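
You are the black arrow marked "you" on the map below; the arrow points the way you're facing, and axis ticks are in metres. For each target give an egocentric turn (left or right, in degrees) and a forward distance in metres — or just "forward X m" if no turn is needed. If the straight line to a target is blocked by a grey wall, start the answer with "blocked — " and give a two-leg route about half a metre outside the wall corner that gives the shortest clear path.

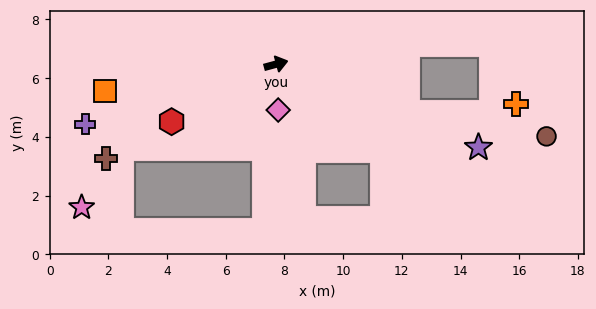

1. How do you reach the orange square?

turn left 174°, forward 5.9 m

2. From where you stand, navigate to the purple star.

turn right 37°, forward 7.5 m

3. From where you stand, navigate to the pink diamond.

turn right 102°, forward 1.6 m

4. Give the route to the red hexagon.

turn right 166°, forward 4.1 m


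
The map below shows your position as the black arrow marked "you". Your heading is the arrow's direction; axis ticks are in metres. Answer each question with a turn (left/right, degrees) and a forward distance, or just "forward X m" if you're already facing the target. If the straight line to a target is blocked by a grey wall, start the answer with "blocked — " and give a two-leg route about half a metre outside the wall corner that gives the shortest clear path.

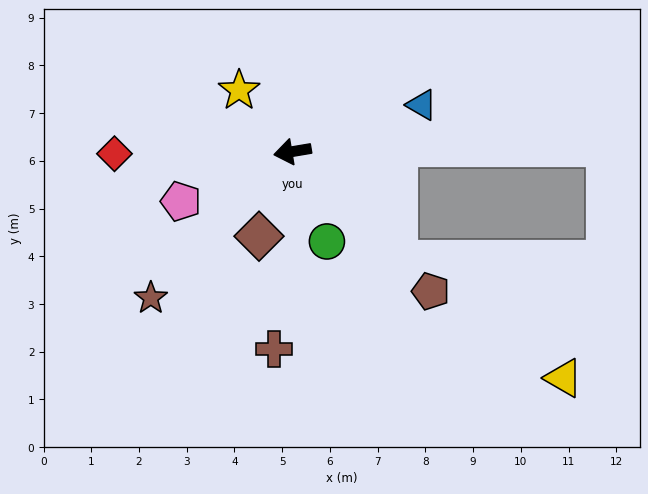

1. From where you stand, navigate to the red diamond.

turn right 9°, forward 3.7 m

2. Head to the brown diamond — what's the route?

turn left 59°, forward 1.9 m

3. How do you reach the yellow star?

turn right 58°, forward 1.7 m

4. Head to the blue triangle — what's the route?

turn right 170°, forward 2.9 m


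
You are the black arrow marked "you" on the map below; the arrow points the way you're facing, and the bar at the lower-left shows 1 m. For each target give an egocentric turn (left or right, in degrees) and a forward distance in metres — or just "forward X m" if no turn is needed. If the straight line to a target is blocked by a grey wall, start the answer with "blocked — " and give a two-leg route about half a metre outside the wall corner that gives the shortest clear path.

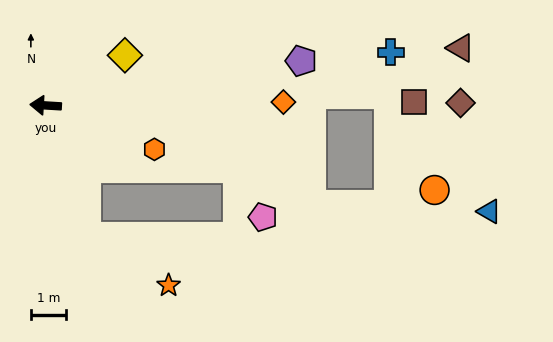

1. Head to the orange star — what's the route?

blocked — turn left 111°, forward 3.9 m, then turn left 42°, forward 2.7 m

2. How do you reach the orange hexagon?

turn left 162°, forward 3.3 m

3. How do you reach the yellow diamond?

turn right 144°, forward 2.7 m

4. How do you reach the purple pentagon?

turn right 167°, forward 7.4 m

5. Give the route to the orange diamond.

turn right 176°, forward 6.7 m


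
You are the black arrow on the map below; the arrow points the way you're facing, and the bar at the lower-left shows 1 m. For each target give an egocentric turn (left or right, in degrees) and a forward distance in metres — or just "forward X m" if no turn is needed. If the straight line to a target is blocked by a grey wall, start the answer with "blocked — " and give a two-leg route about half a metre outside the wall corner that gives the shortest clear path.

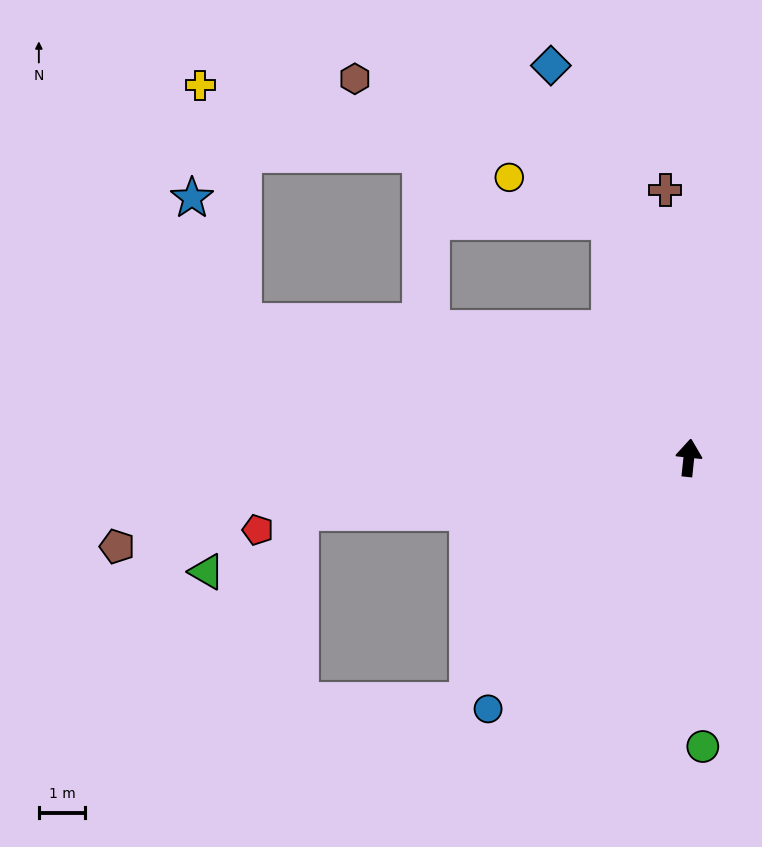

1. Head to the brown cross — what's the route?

turn left 11°, forward 5.8 m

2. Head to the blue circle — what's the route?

turn left 147°, forward 7.0 m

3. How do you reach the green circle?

turn right 171°, forward 6.3 m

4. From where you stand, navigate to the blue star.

blocked — turn left 79°, forward 10.1 m, then turn right 51°, forward 2.9 m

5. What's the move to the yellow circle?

blocked — turn left 24°, forward 5.4 m, then turn left 49°, forward 2.4 m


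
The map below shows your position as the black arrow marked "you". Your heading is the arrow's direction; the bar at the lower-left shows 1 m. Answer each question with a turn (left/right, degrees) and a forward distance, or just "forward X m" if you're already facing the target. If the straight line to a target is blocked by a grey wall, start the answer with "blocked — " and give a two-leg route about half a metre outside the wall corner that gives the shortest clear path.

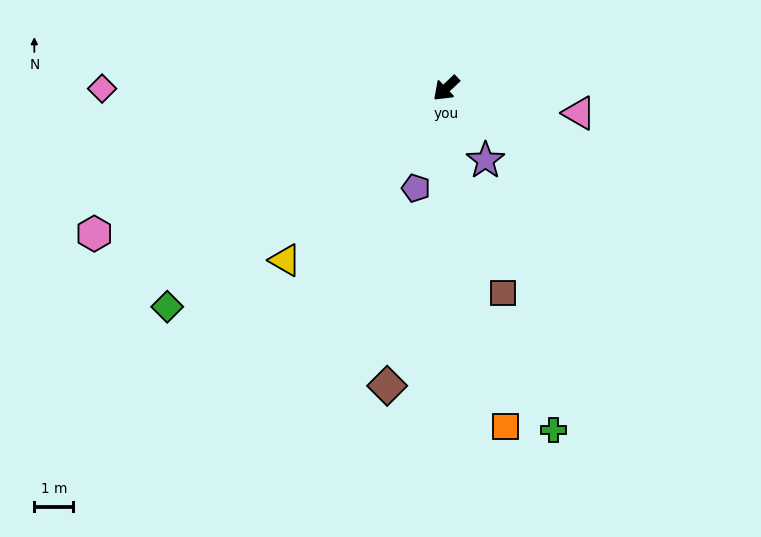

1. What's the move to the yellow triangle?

turn left 4°, forward 6.0 m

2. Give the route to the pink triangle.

turn left 126°, forward 3.5 m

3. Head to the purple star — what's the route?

turn left 75°, forward 2.1 m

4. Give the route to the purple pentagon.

turn left 30°, forward 2.7 m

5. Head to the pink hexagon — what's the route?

turn right 21°, forward 9.7 m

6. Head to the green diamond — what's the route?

turn right 5°, forward 9.1 m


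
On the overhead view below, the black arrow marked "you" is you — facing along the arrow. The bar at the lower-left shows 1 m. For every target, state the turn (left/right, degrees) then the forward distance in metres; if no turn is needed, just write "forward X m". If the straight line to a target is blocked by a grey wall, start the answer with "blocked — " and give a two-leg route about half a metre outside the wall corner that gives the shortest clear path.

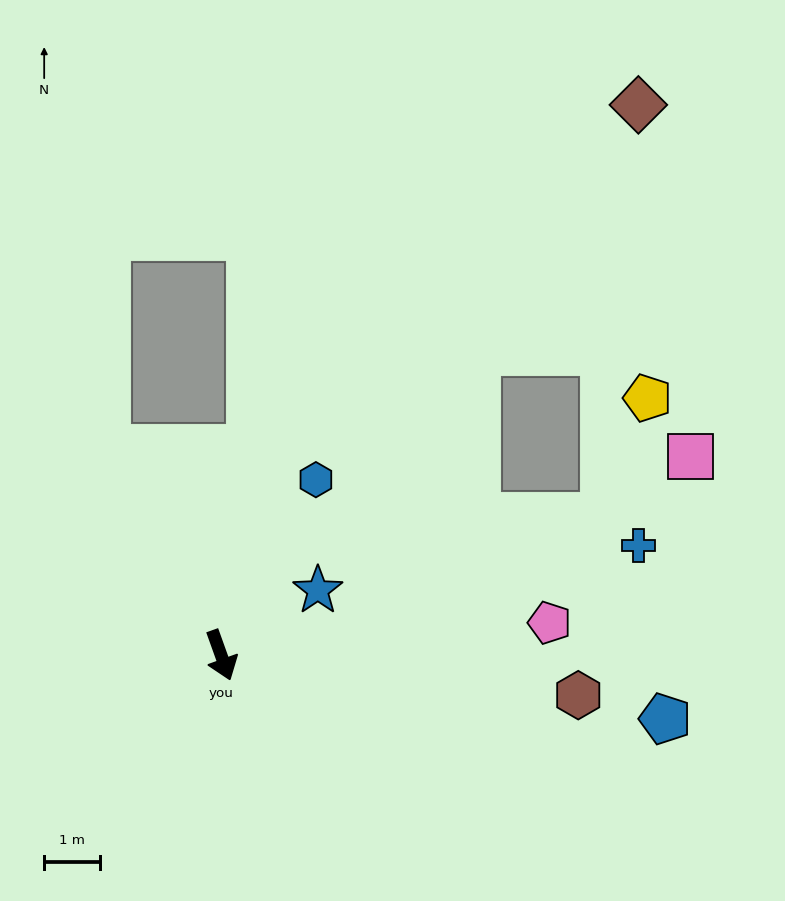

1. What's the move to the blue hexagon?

turn left 132°, forward 3.6 m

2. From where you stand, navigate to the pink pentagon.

turn left 76°, forward 5.9 m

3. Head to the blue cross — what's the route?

turn left 85°, forward 7.7 m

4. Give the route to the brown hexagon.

turn left 64°, forward 6.4 m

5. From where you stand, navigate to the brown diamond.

turn left 123°, forward 12.4 m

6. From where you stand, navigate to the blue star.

turn left 104°, forward 2.1 m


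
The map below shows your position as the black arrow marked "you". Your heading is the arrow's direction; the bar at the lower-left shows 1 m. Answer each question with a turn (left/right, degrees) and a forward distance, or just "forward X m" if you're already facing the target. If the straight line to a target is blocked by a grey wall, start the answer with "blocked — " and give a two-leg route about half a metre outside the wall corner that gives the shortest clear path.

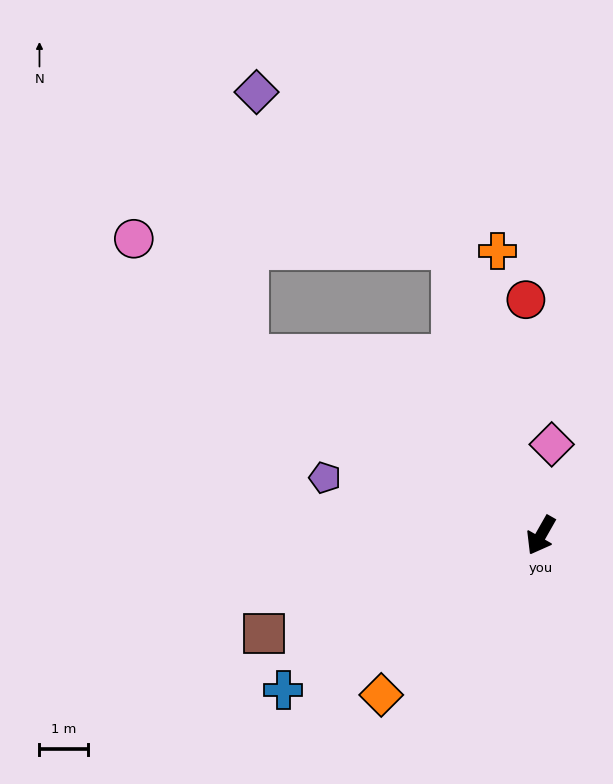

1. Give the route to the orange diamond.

turn right 15°, forward 4.7 m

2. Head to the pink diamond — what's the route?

turn right 157°, forward 1.9 m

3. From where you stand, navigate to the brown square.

turn right 41°, forward 6.1 m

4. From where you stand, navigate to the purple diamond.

blocked — turn right 133°, forward 6.2 m, then turn left 34°, forward 5.2 m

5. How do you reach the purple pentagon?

turn right 75°, forward 4.6 m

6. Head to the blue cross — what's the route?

turn right 29°, forward 6.2 m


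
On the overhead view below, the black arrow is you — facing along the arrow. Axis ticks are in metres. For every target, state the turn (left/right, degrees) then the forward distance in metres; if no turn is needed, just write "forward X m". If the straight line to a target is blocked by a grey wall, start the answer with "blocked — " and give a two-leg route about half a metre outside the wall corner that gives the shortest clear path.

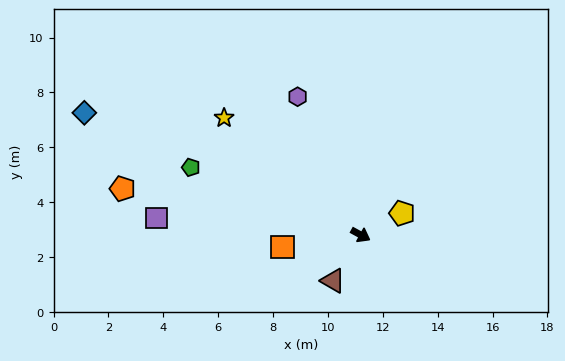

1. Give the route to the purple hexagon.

turn left 143°, forward 5.5 m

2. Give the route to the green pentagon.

turn right 173°, forward 6.7 m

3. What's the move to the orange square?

turn right 143°, forward 2.9 m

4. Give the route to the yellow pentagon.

turn left 56°, forward 1.7 m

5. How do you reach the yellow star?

turn left 168°, forward 6.6 m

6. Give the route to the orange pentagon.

turn right 162°, forward 8.8 m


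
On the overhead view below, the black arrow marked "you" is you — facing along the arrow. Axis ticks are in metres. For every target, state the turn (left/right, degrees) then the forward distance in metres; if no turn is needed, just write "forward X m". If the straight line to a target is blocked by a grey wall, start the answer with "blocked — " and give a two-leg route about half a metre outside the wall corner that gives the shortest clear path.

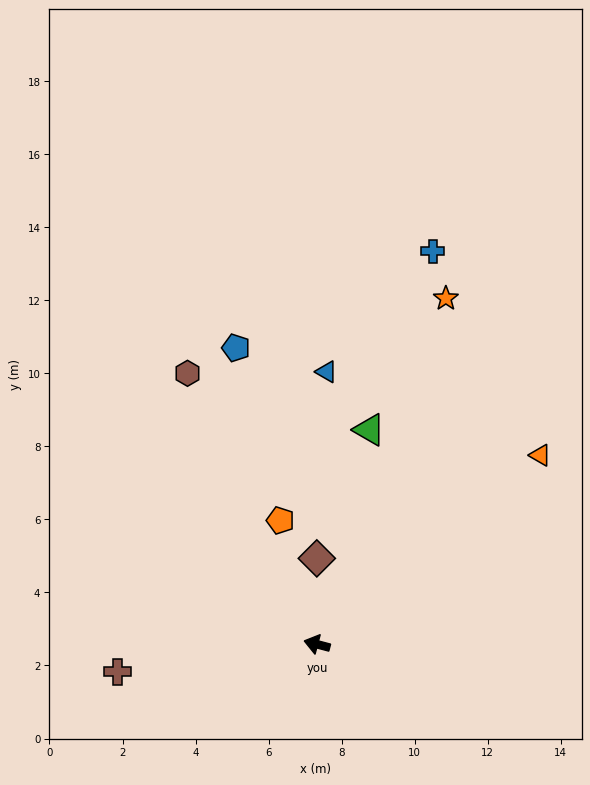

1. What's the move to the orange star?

turn right 96°, forward 10.1 m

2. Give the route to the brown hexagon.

turn right 50°, forward 8.2 m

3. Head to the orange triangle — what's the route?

turn right 125°, forward 8.0 m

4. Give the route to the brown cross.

turn left 23°, forward 5.5 m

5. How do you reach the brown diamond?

turn right 75°, forward 2.4 m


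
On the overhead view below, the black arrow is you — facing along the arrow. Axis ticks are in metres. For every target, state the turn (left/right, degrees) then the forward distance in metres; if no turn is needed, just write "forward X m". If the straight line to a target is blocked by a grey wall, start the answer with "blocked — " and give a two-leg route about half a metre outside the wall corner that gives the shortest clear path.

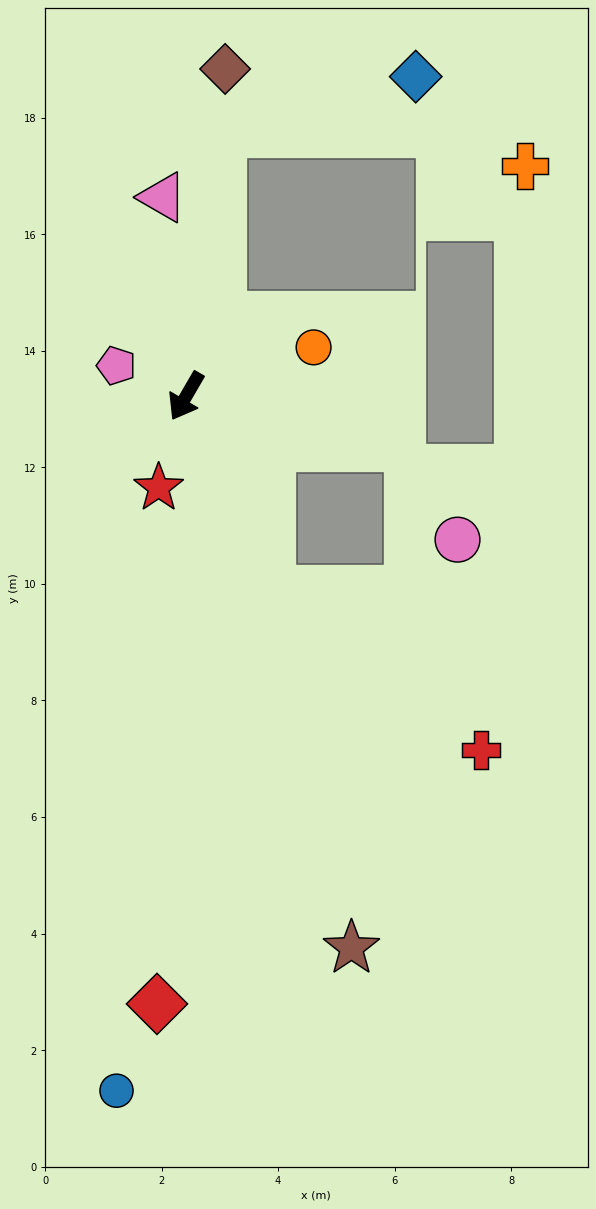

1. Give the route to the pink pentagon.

turn right 83°, forward 1.3 m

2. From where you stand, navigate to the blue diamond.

blocked — turn right 157°, forward 4.6 m, then turn right 67°, forward 3.5 m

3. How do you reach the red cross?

blocked — turn left 54°, forward 3.6 m, then turn left 29°, forward 4.5 m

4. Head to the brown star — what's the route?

turn left 47°, forward 9.9 m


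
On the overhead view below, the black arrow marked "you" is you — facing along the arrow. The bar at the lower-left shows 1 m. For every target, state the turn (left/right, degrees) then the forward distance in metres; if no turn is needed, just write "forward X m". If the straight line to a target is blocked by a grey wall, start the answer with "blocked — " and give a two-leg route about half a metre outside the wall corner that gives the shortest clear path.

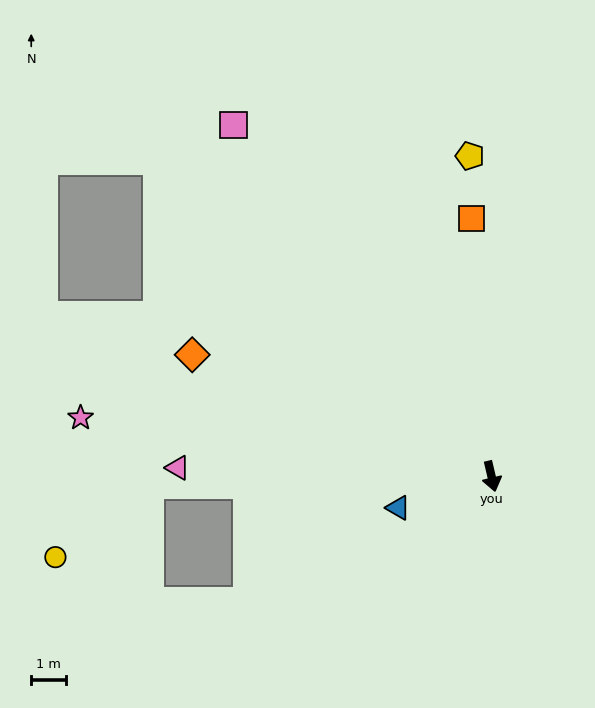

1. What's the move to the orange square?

turn left 171°, forward 7.4 m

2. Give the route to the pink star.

turn right 111°, forward 11.9 m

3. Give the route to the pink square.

turn right 157°, forward 12.5 m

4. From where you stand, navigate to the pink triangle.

turn right 105°, forward 9.0 m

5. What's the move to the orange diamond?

turn right 125°, forward 9.3 m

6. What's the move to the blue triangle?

turn right 85°, forward 2.8 m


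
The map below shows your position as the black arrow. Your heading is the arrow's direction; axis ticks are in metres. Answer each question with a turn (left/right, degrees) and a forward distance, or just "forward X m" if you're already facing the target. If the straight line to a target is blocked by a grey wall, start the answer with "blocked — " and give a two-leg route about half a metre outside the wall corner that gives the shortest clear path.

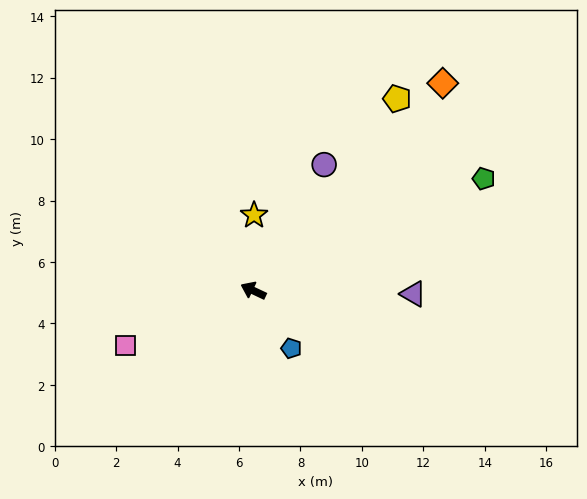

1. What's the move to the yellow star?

turn right 65°, forward 2.5 m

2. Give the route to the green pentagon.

turn right 129°, forward 8.3 m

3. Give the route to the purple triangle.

turn right 156°, forward 5.2 m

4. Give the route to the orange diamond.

turn right 107°, forward 9.1 m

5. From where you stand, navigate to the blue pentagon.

turn left 149°, forward 2.2 m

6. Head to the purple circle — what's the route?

turn right 94°, forward 4.7 m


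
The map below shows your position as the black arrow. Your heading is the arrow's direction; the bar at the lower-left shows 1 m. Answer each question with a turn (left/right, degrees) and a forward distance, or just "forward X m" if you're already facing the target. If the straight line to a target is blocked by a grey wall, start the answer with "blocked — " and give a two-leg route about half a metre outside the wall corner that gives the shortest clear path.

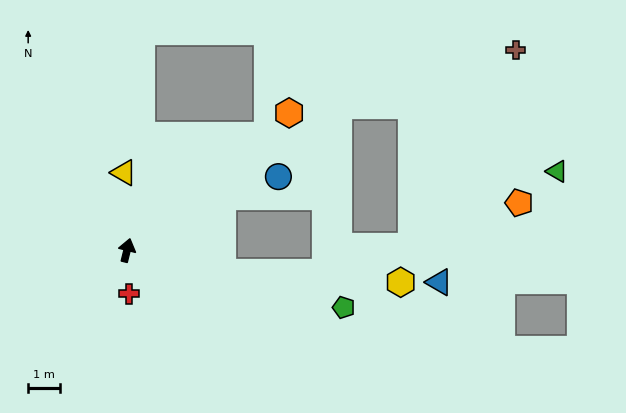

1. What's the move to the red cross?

turn right 164°, forward 1.4 m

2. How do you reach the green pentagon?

turn right 91°, forward 7.1 m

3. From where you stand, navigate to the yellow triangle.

turn left 16°, forward 2.4 m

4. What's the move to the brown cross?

blocked — turn right 42°, forward 8.1 m, then turn right 17°, forward 5.9 m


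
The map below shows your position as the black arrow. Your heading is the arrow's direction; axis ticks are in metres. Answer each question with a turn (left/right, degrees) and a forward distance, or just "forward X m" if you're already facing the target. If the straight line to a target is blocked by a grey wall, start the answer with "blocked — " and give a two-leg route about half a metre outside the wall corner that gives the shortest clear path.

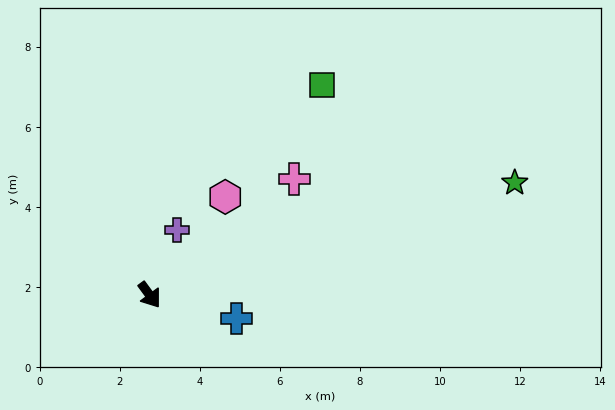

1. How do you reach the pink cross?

turn left 93°, forward 4.6 m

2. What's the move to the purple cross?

turn left 121°, forward 1.8 m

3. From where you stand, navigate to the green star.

turn left 71°, forward 9.5 m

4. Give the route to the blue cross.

turn left 38°, forward 2.2 m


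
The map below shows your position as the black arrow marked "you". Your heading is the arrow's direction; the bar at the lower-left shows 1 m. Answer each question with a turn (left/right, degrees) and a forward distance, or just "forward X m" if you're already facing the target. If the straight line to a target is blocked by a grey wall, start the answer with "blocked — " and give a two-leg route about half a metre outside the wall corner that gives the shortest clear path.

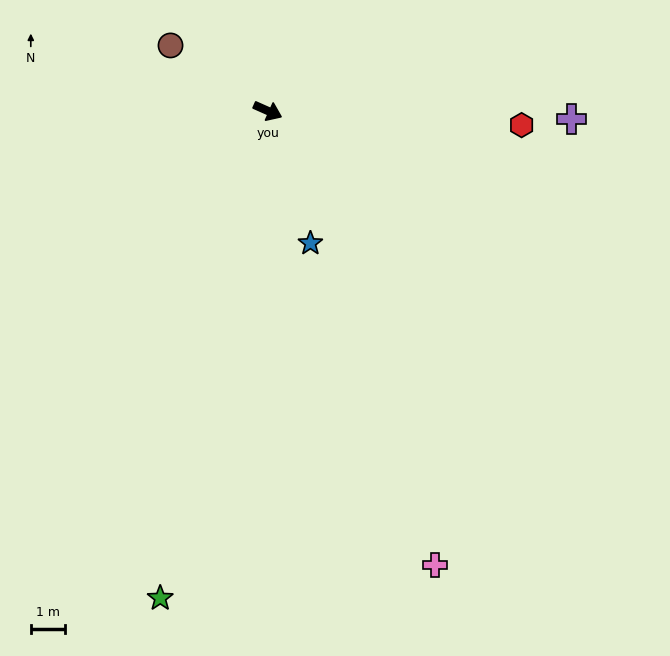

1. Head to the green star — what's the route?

turn right 78°, forward 14.4 m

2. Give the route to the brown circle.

turn left 170°, forward 3.4 m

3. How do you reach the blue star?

turn right 48°, forward 4.0 m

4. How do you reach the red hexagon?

turn left 21°, forward 7.3 m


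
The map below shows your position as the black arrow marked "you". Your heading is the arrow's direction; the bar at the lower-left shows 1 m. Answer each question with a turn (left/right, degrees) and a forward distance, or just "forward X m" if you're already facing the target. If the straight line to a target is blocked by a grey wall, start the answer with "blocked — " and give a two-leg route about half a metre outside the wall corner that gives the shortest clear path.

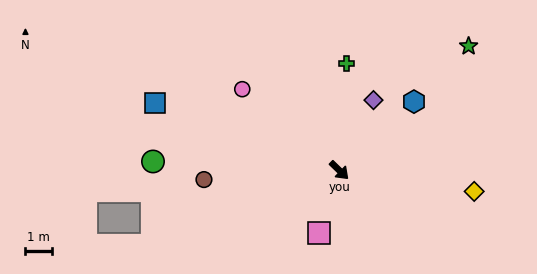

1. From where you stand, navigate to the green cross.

turn left 130°, forward 4.0 m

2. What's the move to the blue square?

turn right 156°, forward 7.4 m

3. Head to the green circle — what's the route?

turn right 139°, forward 7.0 m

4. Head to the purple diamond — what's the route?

turn left 108°, forward 2.9 m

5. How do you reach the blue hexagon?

turn left 87°, forward 3.8 m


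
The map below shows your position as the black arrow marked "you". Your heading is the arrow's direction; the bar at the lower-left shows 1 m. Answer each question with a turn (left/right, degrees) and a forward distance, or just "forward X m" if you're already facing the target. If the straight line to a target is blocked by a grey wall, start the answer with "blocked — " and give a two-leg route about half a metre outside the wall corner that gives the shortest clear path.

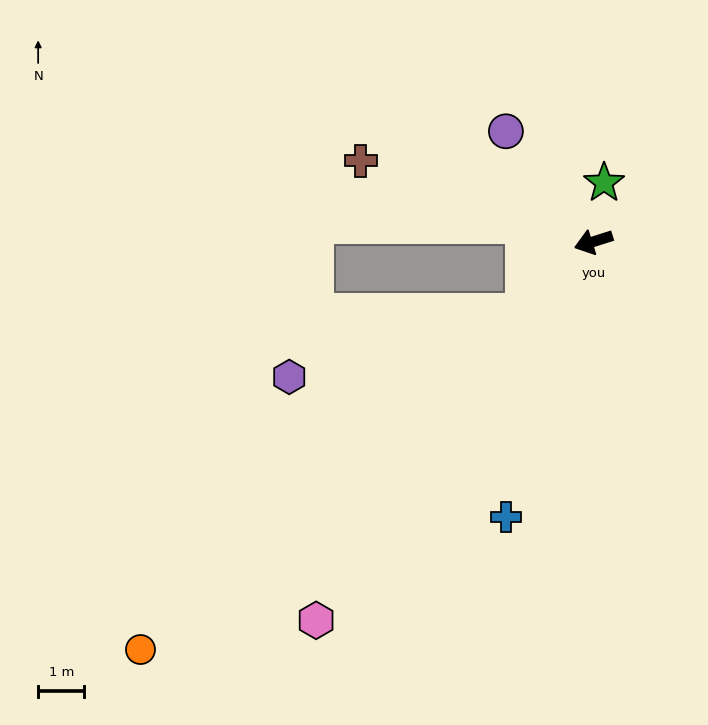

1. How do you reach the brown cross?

turn right 37°, forward 5.3 m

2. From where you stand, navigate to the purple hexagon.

blocked — turn left 29°, forward 2.2 m, then turn right 31°, forward 5.3 m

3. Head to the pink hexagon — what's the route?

turn left 36°, forward 10.2 m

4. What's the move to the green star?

turn right 118°, forward 1.3 m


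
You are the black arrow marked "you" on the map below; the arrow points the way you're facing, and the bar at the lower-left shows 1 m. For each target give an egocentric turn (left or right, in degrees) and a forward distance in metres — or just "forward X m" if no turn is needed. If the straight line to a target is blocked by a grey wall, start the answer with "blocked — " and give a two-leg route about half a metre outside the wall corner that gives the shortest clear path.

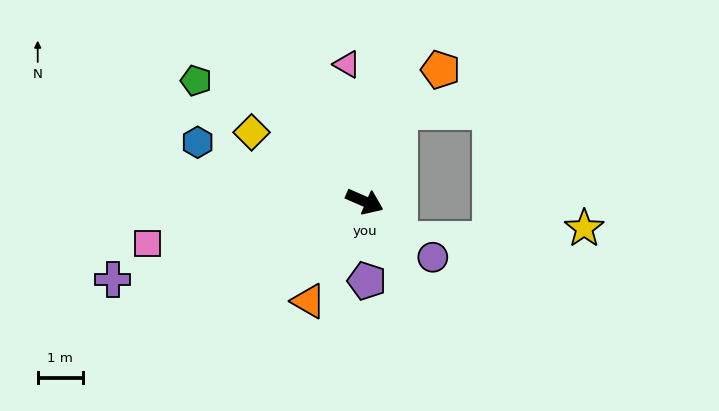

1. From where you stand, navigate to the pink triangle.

turn left 121°, forward 3.1 m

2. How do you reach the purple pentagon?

turn right 65°, forward 1.8 m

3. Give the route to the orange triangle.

turn right 96°, forward 2.5 m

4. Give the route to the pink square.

turn right 145°, forward 4.9 m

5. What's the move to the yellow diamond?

turn left 172°, forward 2.9 m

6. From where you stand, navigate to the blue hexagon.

turn right 176°, forward 3.9 m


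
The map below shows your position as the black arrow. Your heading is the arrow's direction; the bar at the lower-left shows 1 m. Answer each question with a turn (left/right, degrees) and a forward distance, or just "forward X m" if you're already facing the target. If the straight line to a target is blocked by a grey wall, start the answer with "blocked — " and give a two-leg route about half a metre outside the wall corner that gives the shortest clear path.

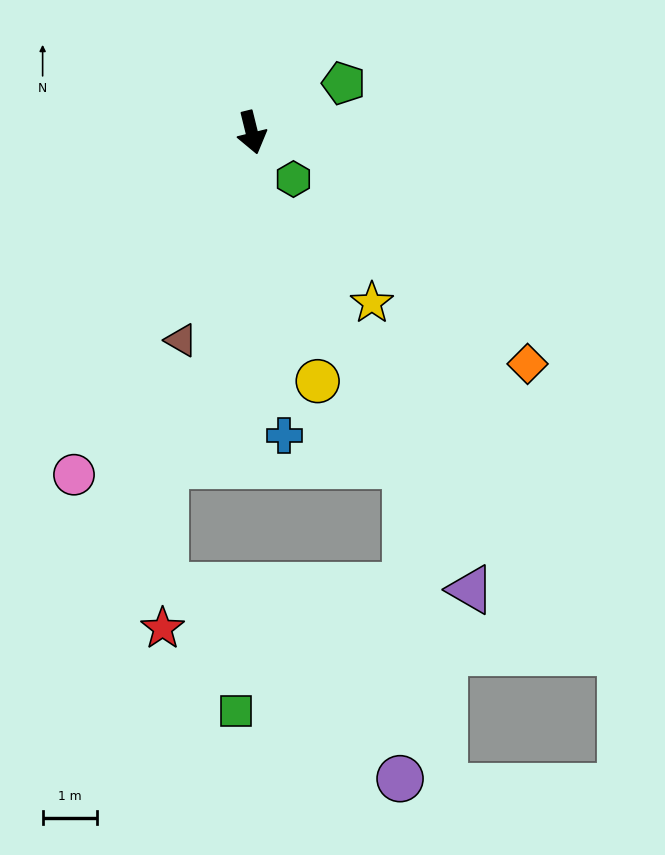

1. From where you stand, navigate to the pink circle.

turn right 41°, forward 7.0 m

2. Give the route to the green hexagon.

turn left 28°, forward 1.1 m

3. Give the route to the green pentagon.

turn left 104°, forward 1.9 m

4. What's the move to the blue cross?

turn right 8°, forward 5.6 m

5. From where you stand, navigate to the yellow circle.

forward 4.7 m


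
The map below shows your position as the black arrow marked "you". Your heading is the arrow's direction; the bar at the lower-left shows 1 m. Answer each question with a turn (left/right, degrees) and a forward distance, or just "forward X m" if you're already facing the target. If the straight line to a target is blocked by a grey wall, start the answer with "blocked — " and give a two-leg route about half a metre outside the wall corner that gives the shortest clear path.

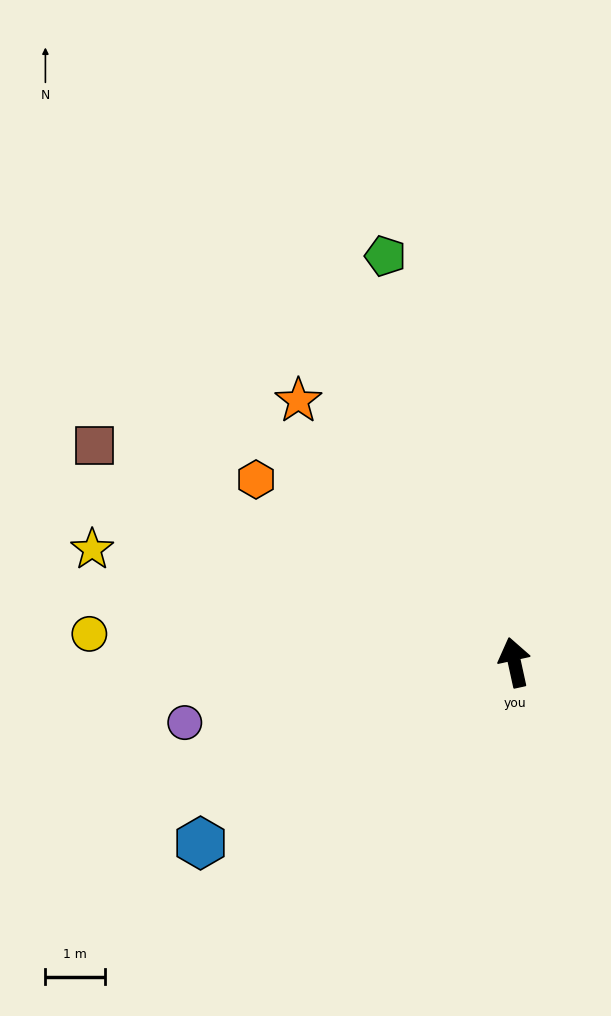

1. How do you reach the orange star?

turn left 27°, forward 5.7 m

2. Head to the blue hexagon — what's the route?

turn left 108°, forward 6.1 m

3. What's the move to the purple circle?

turn left 88°, forward 5.7 m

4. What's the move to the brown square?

turn left 50°, forward 8.0 m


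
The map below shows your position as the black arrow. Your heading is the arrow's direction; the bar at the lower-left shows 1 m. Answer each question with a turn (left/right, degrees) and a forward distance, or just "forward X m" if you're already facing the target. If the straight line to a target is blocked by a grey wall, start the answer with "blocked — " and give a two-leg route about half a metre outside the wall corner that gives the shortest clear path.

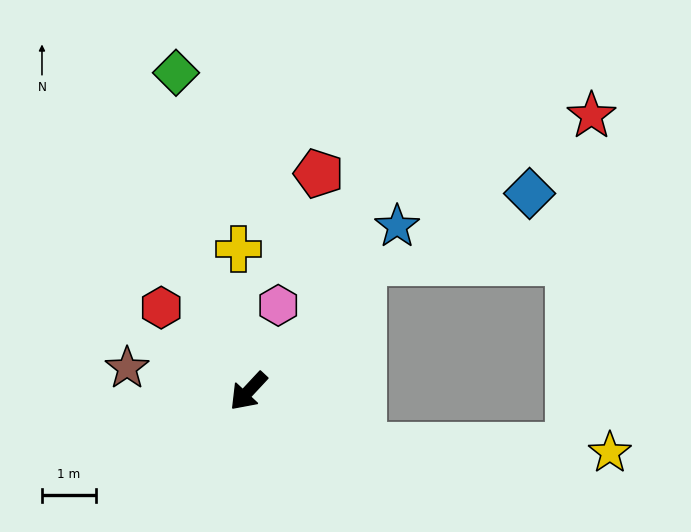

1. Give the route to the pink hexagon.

turn right 156°, forward 1.7 m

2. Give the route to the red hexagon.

turn right 91°, forward 2.2 m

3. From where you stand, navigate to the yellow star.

blocked — turn left 108°, forward 2.4 m, then turn left 23°, forward 4.6 m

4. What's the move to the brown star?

turn right 58°, forward 2.3 m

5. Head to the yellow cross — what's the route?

turn right 133°, forward 2.6 m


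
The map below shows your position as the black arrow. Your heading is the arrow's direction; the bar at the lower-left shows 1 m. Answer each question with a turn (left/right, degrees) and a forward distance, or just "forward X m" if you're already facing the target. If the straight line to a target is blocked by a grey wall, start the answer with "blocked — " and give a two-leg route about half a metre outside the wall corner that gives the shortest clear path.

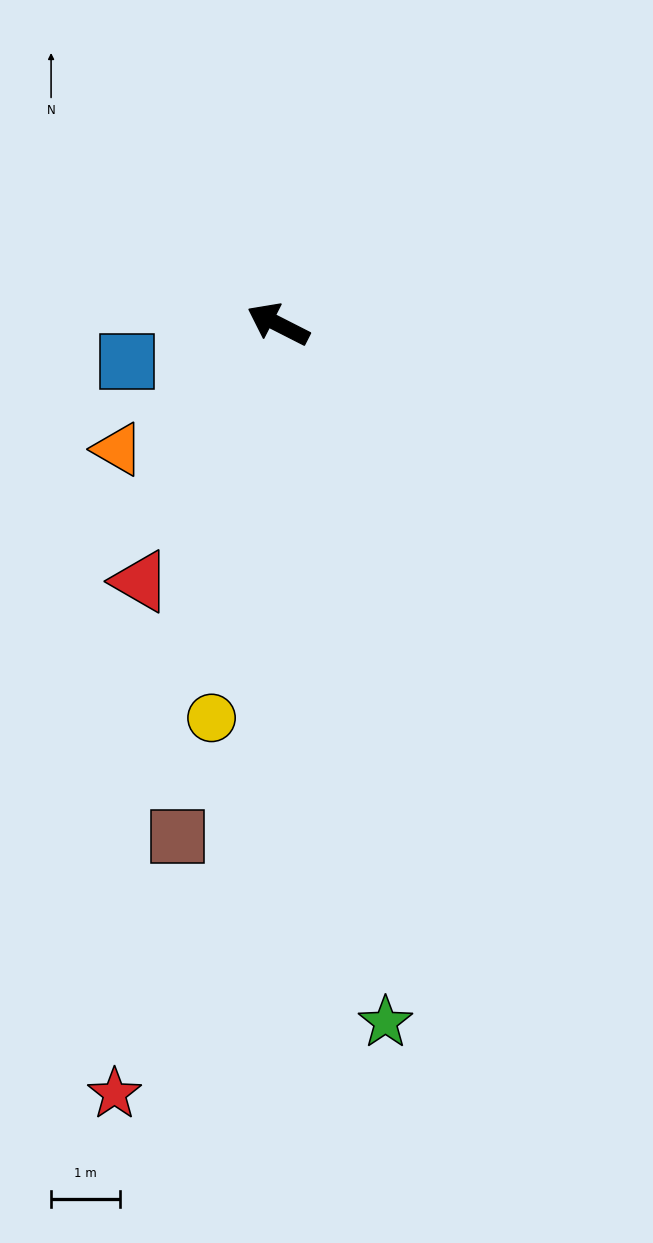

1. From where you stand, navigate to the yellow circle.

turn left 107°, forward 5.8 m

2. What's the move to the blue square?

turn left 41°, forward 2.2 m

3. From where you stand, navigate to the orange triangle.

turn left 65°, forward 2.9 m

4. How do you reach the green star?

turn left 126°, forward 10.2 m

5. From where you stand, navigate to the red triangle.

turn left 89°, forward 4.2 m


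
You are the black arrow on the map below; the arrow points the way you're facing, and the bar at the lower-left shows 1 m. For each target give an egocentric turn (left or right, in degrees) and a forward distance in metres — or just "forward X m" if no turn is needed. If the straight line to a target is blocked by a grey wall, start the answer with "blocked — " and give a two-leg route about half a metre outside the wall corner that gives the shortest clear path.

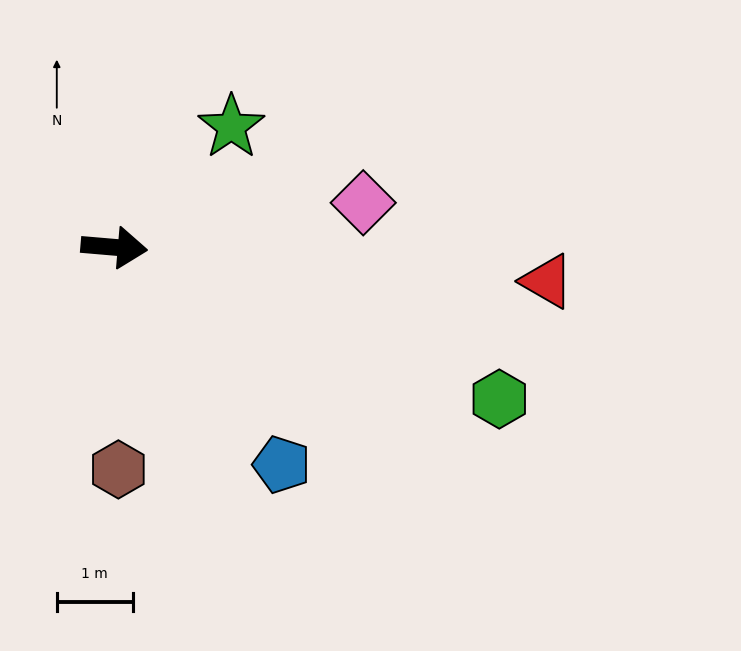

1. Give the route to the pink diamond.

turn left 15°, forward 3.3 m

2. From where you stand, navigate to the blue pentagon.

turn right 48°, forward 3.6 m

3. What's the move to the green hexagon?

turn right 17°, forward 5.4 m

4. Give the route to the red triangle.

forward 5.7 m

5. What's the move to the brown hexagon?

turn right 84°, forward 2.9 m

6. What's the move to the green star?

turn left 51°, forward 2.2 m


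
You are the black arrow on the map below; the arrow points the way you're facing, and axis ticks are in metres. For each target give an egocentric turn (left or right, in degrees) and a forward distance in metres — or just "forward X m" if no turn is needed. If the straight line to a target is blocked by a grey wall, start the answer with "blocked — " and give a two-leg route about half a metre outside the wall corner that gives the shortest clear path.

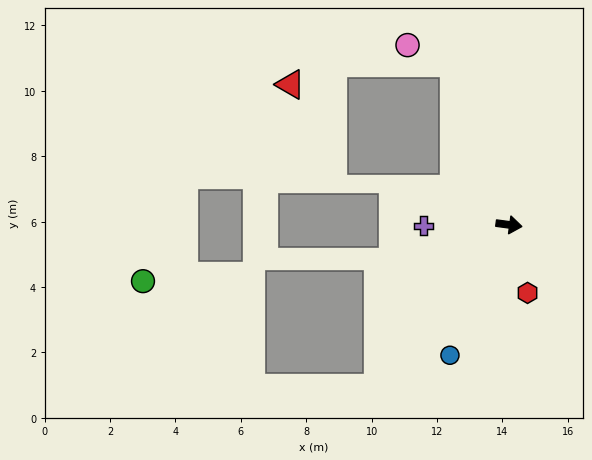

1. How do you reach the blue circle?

turn right 107°, forward 4.4 m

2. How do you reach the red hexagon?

turn right 67°, forward 2.2 m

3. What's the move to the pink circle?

blocked — turn left 116°, forward 5.2 m, then turn left 50°, forward 1.5 m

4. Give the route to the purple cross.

turn right 172°, forward 2.6 m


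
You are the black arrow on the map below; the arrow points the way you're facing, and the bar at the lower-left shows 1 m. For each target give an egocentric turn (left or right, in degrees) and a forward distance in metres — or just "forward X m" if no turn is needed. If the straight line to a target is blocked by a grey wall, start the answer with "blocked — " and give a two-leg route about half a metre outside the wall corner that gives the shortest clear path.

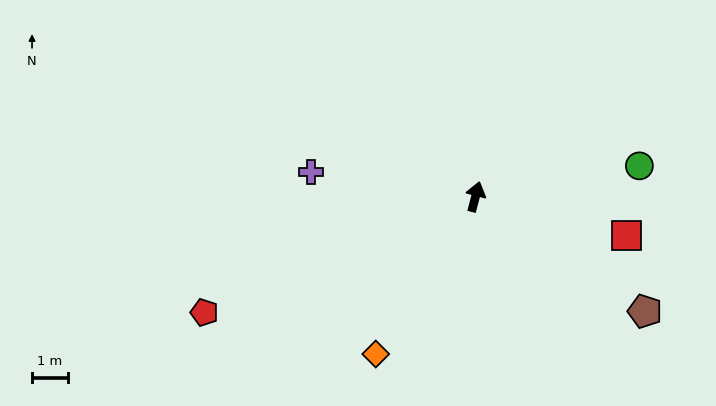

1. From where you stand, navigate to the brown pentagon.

turn right 109°, forward 5.7 m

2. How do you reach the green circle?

turn right 65°, forward 4.6 m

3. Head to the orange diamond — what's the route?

turn left 162°, forward 5.2 m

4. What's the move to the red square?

turn right 90°, forward 4.3 m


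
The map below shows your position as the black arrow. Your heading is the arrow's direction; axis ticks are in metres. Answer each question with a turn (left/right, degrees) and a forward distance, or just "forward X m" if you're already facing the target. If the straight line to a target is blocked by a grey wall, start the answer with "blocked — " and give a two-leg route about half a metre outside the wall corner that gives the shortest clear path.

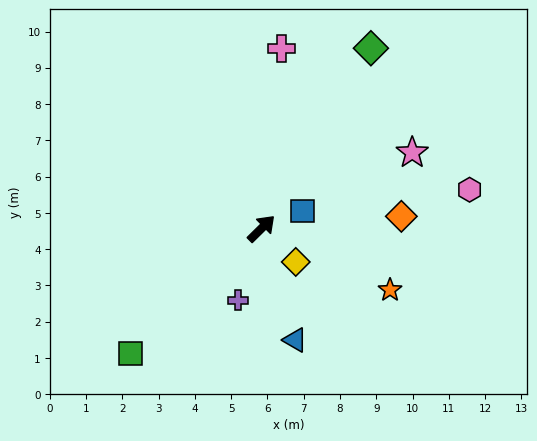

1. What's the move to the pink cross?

turn left 39°, forward 5.0 m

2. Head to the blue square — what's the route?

turn right 21°, forward 1.2 m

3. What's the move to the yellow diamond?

turn right 89°, forward 1.3 m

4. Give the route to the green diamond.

turn left 14°, forward 5.8 m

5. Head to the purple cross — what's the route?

turn right 153°, forward 2.1 m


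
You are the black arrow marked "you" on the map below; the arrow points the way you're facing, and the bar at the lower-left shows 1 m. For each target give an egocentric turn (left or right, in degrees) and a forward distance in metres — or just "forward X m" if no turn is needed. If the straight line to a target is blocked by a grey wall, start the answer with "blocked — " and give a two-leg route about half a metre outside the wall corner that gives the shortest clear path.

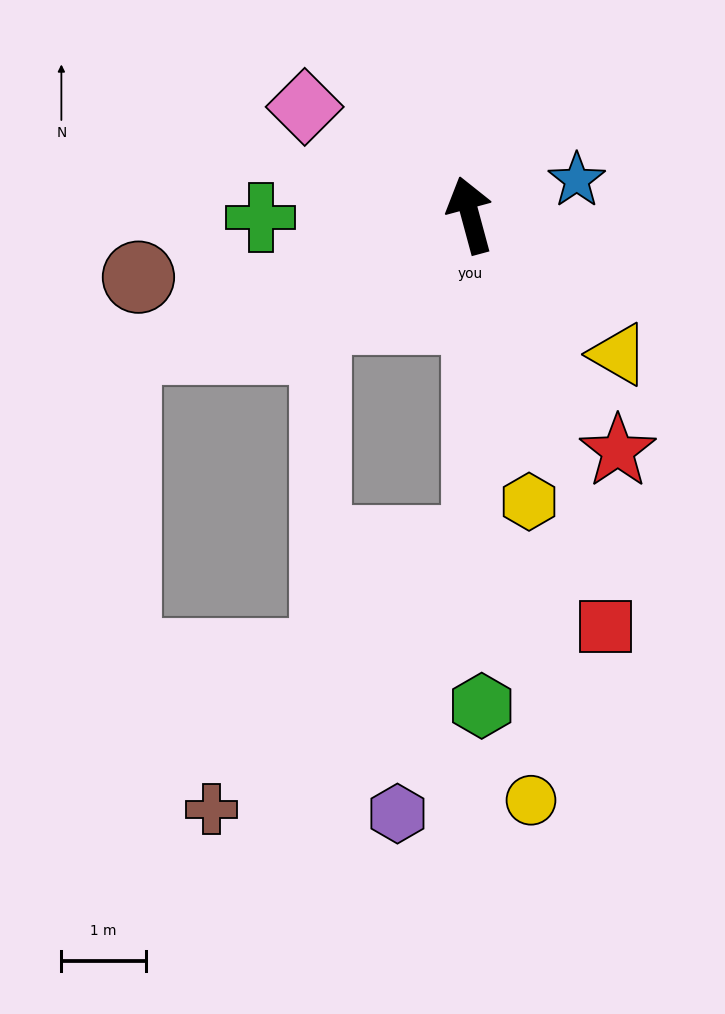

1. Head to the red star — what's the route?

turn right 163°, forward 3.3 m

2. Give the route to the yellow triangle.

turn right 148°, forward 2.4 m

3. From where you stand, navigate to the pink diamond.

turn left 42°, forward 2.3 m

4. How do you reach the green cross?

turn left 76°, forward 2.5 m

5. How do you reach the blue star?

turn right 87°, forward 1.3 m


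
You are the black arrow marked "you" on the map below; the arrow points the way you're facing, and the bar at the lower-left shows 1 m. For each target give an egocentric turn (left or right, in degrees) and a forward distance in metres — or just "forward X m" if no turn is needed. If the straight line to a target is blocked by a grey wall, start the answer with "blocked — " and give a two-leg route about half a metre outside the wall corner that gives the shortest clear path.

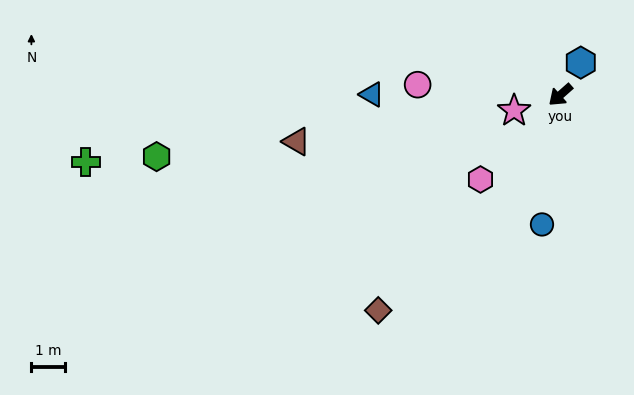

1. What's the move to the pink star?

turn right 23°, forward 1.4 m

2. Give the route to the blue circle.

turn left 40°, forward 3.9 m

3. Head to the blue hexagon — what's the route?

turn right 164°, forward 1.1 m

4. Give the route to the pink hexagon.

turn left 5°, forward 3.4 m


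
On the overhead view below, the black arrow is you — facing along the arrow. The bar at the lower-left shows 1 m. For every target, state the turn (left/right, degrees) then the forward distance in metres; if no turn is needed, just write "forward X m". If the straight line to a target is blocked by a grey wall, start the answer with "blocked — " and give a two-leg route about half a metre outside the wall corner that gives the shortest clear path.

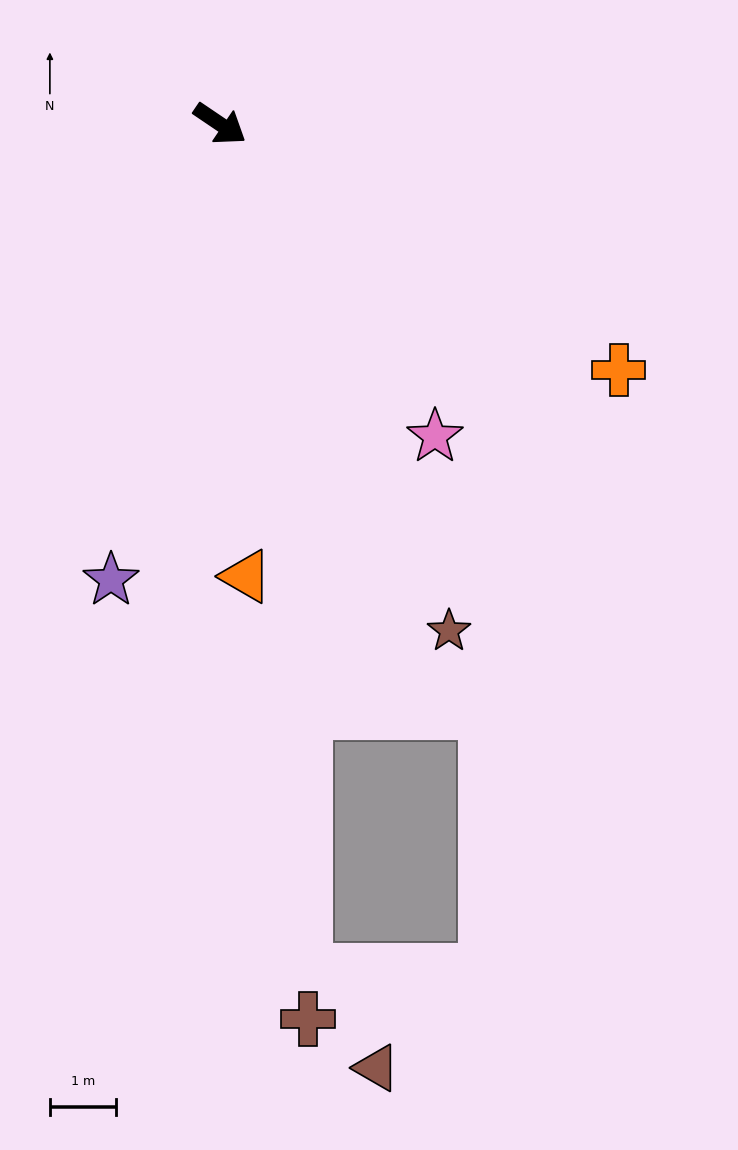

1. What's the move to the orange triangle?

turn right 53°, forward 6.8 m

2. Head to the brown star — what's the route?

turn right 32°, forward 8.4 m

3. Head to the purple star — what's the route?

turn right 69°, forward 7.1 m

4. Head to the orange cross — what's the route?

turn left 2°, forward 7.1 m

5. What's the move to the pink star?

turn right 21°, forward 5.7 m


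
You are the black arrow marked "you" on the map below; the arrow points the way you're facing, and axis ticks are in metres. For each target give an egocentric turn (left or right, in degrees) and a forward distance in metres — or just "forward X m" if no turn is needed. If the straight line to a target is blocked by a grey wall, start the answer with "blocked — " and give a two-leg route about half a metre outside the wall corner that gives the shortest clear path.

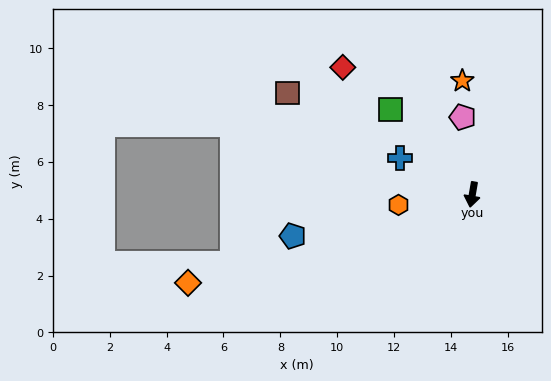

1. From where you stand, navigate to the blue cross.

turn right 107°, forward 2.8 m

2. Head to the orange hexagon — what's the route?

turn right 72°, forward 2.6 m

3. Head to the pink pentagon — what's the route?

turn right 163°, forward 2.7 m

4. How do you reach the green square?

turn right 126°, forward 4.1 m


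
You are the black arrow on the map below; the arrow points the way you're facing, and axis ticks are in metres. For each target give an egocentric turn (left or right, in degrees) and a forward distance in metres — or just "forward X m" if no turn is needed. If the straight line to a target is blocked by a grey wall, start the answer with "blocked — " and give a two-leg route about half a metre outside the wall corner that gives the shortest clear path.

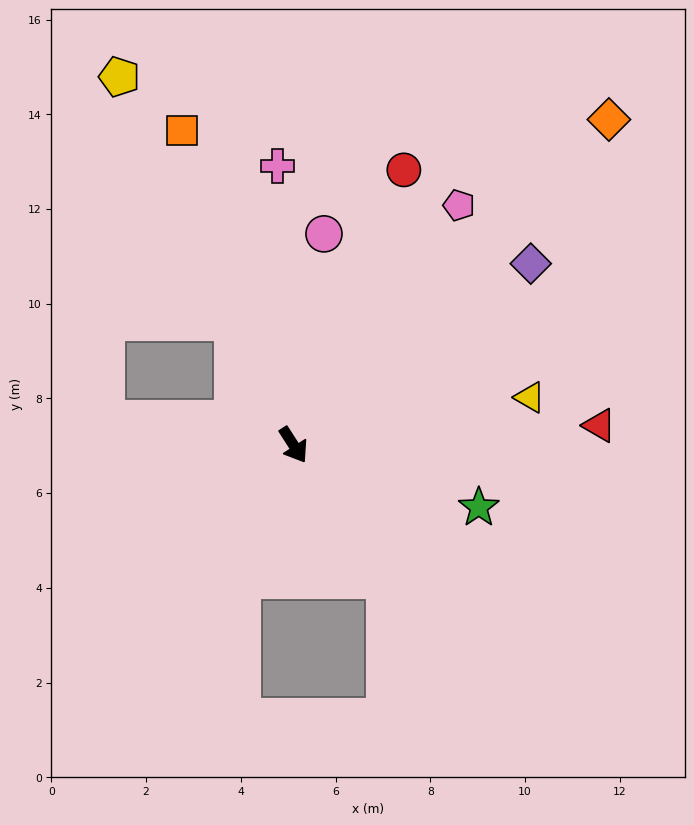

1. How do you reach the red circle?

turn left 125°, forward 6.3 m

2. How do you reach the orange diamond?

turn left 103°, forward 9.6 m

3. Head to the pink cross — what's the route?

turn left 151°, forward 5.9 m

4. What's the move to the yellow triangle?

turn left 69°, forward 5.1 m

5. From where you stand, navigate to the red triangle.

turn left 61°, forward 6.5 m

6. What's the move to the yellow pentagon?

turn left 173°, forward 8.6 m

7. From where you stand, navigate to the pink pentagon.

turn left 113°, forward 6.1 m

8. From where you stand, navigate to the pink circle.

turn left 139°, forward 4.5 m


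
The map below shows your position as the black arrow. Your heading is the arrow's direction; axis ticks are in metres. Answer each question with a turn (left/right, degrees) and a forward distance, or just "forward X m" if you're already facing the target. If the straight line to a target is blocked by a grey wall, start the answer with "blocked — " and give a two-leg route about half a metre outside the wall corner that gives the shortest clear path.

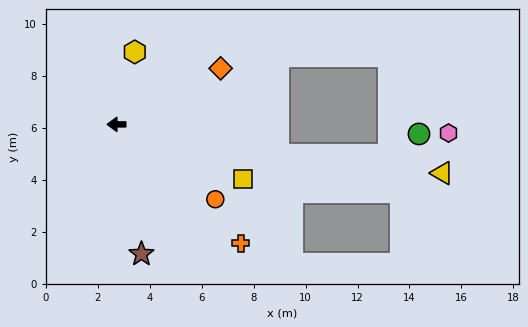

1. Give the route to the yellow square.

turn left 157°, forward 5.3 m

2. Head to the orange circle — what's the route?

turn left 143°, forward 4.8 m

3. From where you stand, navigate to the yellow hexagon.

turn right 104°, forward 2.9 m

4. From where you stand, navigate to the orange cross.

turn left 136°, forward 6.6 m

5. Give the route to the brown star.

turn left 101°, forward 5.1 m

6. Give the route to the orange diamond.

turn right 152°, forward 4.6 m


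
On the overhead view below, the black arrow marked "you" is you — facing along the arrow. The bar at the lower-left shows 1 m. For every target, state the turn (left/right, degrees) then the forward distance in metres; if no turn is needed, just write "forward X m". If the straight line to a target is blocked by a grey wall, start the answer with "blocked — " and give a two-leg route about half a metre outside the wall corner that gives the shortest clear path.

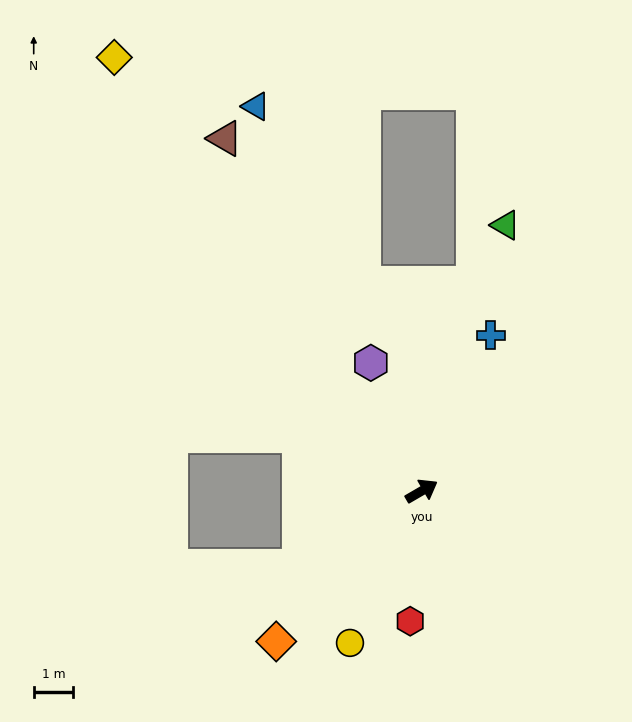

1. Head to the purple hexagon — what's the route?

turn left 81°, forward 3.5 m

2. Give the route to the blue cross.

turn left 36°, forward 4.3 m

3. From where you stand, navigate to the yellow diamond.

turn left 95°, forward 13.4 m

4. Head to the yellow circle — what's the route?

turn right 145°, forward 4.2 m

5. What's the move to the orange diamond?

turn right 164°, forward 5.3 m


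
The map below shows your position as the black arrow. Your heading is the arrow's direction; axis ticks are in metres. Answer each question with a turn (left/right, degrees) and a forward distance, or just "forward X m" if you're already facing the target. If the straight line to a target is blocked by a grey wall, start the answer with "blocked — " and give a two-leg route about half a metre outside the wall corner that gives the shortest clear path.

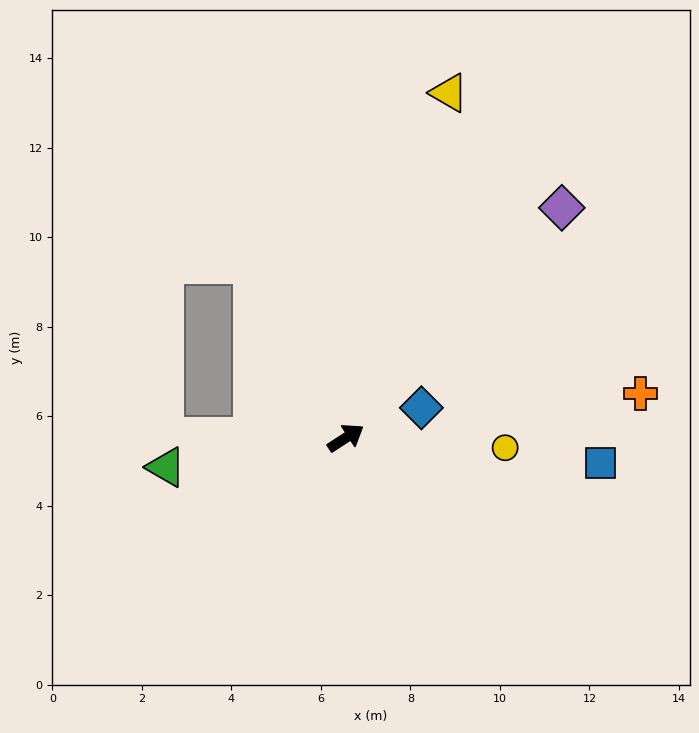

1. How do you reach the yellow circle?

turn right 36°, forward 3.6 m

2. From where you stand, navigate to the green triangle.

turn left 156°, forward 4.1 m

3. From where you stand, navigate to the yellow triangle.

turn left 40°, forward 8.0 m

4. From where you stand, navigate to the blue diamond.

turn right 11°, forward 1.8 m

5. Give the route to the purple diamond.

turn left 14°, forward 7.0 m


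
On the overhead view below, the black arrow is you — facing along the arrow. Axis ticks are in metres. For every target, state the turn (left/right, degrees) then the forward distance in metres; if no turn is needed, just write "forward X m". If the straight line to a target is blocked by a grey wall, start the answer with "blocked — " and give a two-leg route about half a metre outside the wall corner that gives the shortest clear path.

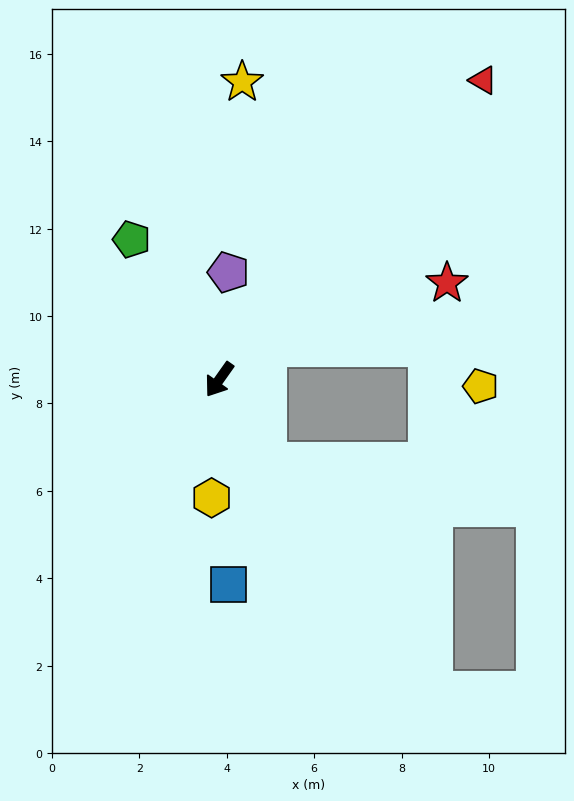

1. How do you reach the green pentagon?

turn right 113°, forward 3.8 m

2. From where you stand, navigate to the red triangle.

turn left 174°, forward 9.1 m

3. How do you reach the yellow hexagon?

turn left 32°, forward 2.7 m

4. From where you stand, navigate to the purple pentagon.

turn right 150°, forward 2.5 m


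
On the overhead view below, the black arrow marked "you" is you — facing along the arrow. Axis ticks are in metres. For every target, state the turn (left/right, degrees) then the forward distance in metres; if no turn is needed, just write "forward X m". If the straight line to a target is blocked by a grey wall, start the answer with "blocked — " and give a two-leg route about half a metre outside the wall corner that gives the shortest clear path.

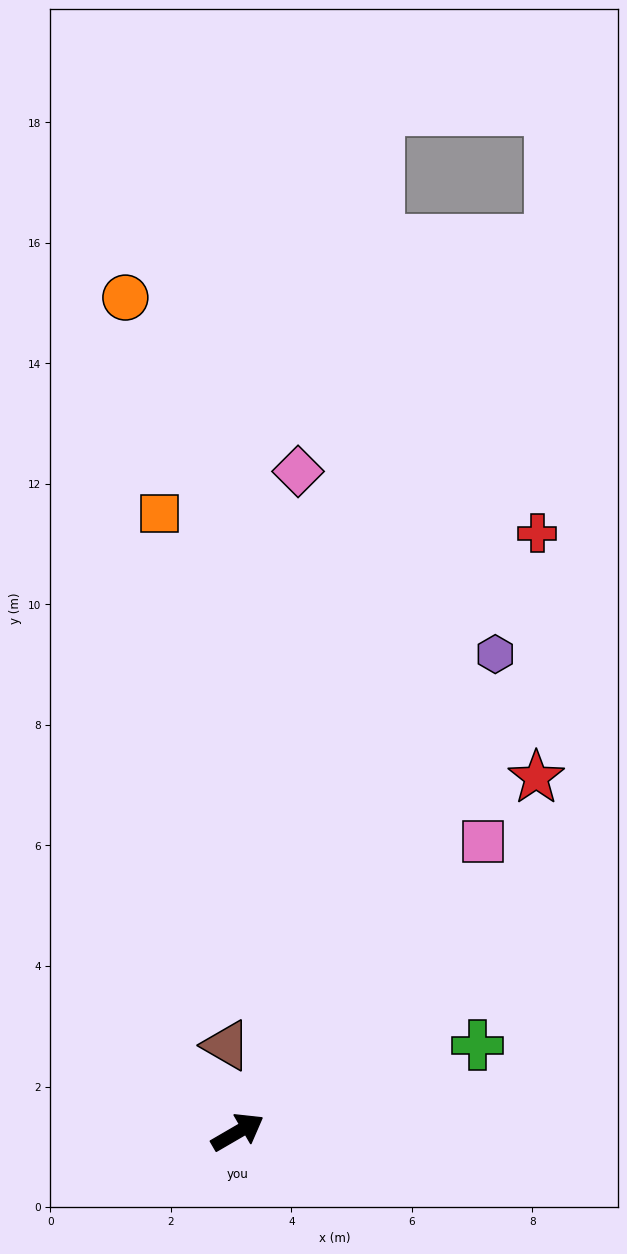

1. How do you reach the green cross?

turn right 10°, forward 4.2 m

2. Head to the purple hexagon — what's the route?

turn left 32°, forward 9.0 m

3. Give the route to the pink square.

turn left 20°, forward 6.3 m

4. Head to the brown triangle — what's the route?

turn left 67°, forward 1.5 m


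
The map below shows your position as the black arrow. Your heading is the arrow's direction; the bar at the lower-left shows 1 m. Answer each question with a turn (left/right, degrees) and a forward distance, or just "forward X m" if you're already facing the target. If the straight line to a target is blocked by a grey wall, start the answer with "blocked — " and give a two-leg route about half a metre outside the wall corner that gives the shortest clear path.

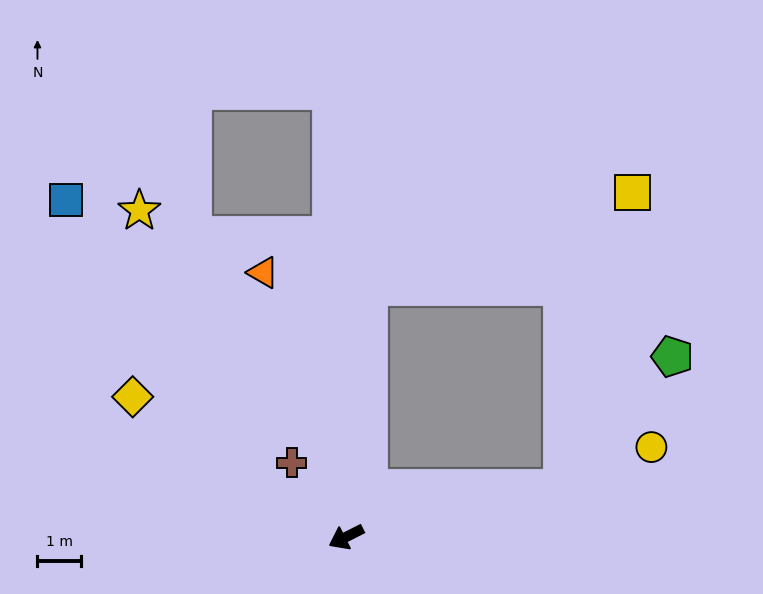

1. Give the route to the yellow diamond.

turn right 60°, forward 5.8 m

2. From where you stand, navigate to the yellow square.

blocked — turn left 166°, forward 5.0 m, then turn left 64°, forward 6.9 m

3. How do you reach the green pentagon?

blocked — turn left 166°, forward 5.0 m, then turn left 37°, forward 3.9 m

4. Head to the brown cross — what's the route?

turn right 81°, forward 2.1 m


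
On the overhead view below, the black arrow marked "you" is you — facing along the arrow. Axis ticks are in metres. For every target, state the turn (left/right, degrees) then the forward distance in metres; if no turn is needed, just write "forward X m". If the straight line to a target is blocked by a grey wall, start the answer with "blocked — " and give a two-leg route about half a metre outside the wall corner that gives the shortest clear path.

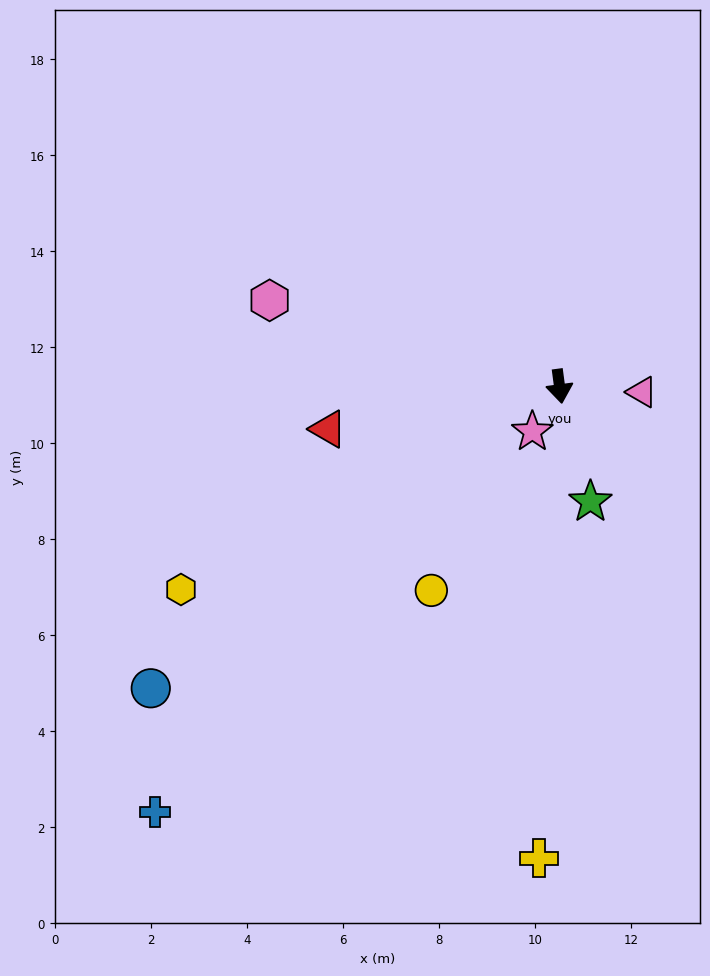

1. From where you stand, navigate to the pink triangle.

turn left 78°, forward 1.7 m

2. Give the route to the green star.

turn left 7°, forward 2.5 m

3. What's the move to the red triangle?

turn right 87°, forward 4.9 m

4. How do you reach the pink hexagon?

turn right 114°, forward 6.3 m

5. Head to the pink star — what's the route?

turn right 38°, forward 1.1 m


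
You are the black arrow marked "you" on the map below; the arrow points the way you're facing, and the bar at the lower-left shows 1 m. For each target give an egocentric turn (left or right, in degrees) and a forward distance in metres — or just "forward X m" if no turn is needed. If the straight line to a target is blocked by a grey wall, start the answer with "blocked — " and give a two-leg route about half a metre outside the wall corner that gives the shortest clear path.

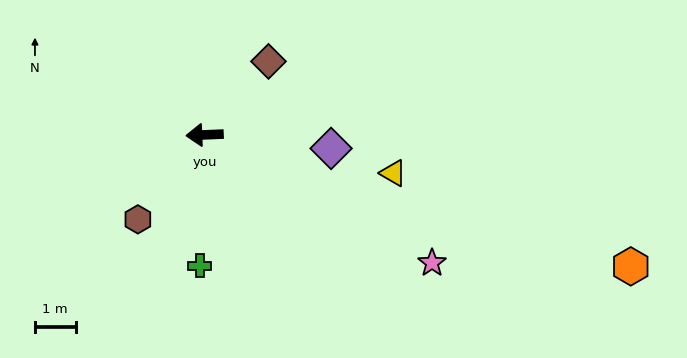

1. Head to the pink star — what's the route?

turn left 148°, forward 6.4 m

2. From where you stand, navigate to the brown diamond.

turn right 133°, forward 2.4 m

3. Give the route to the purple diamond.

turn left 171°, forward 3.1 m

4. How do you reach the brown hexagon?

turn left 49°, forward 2.6 m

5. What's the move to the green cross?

turn left 86°, forward 3.2 m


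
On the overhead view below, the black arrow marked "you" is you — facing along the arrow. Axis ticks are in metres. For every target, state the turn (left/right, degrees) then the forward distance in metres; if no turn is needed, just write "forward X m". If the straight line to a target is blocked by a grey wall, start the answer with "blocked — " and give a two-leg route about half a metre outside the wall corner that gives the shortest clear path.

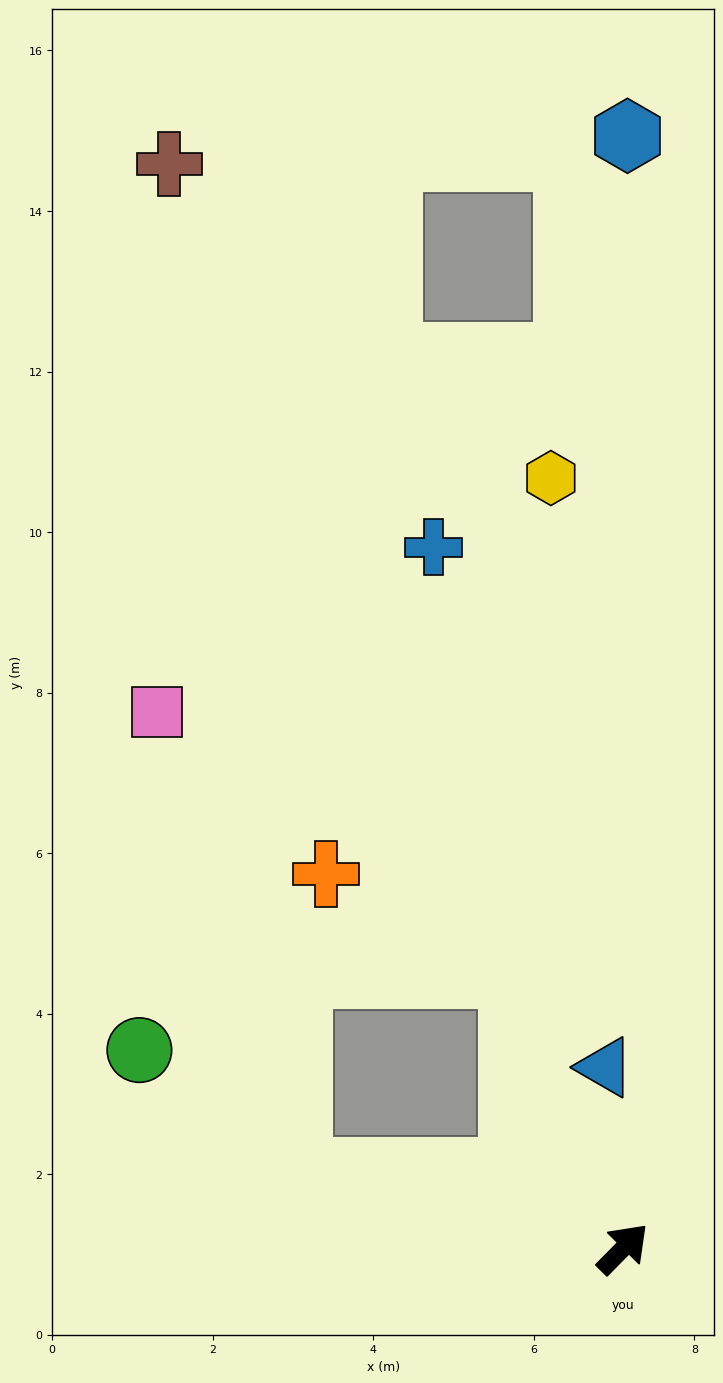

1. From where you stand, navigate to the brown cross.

turn left 67°, forward 14.6 m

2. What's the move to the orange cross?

blocked — turn left 66°, forward 3.7 m, then turn left 41°, forward 2.6 m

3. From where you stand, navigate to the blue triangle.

turn left 50°, forward 2.3 m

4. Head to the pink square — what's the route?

blocked — turn left 121°, forward 4.2 m, then turn right 59°, forward 6.0 m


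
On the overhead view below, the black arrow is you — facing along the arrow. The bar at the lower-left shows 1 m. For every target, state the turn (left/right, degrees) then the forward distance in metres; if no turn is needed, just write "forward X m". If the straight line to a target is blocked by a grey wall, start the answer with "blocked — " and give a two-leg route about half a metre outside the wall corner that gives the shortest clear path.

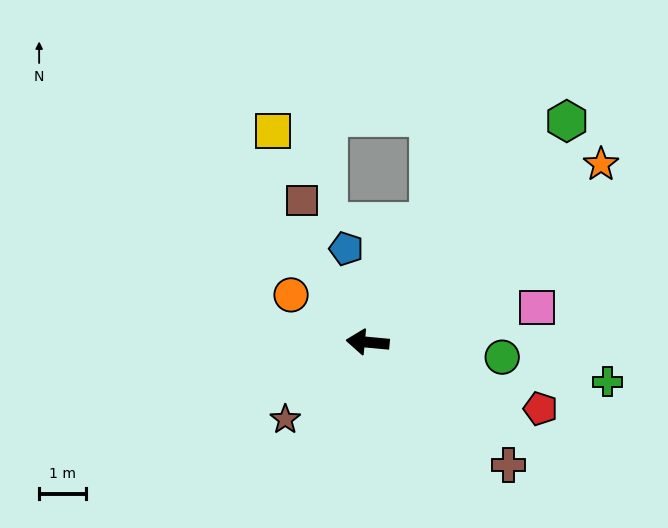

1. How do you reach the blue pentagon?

turn right 72°, forward 2.1 m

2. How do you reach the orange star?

turn right 137°, forward 6.3 m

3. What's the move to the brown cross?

turn left 144°, forward 4.0 m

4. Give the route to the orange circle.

turn right 26°, forward 1.9 m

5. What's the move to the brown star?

turn left 48°, forward 2.4 m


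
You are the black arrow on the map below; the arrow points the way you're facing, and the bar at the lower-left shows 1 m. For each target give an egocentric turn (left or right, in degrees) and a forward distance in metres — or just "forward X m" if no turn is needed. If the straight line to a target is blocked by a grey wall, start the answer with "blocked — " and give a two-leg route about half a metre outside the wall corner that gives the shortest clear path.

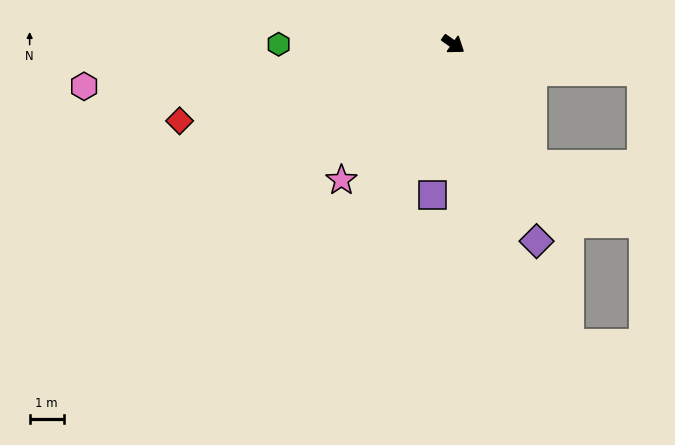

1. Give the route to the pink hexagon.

turn right 138°, forward 10.9 m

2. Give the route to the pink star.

turn right 94°, forward 5.2 m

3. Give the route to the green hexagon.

turn right 145°, forward 5.1 m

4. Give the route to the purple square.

turn right 63°, forward 4.5 m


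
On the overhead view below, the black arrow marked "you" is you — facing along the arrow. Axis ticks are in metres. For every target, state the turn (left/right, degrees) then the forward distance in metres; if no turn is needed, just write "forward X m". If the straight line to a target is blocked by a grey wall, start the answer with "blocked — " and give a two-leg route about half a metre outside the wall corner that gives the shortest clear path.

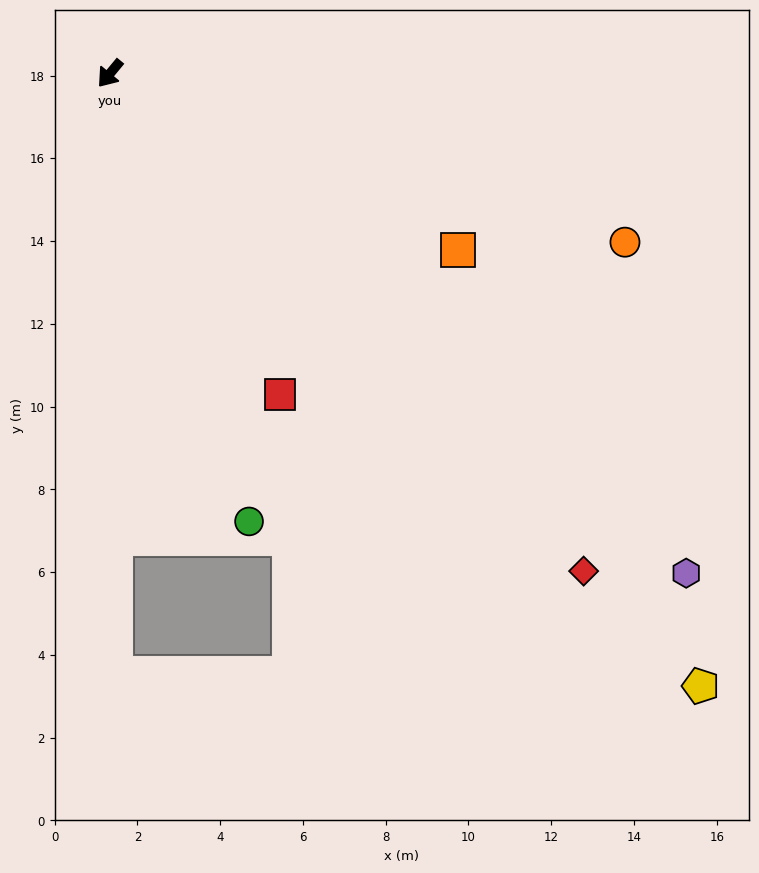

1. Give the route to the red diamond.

turn left 83°, forward 16.6 m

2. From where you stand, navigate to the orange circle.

turn left 111°, forward 13.1 m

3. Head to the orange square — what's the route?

turn left 103°, forward 9.4 m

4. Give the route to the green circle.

turn left 57°, forward 11.3 m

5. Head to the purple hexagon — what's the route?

turn left 89°, forward 18.4 m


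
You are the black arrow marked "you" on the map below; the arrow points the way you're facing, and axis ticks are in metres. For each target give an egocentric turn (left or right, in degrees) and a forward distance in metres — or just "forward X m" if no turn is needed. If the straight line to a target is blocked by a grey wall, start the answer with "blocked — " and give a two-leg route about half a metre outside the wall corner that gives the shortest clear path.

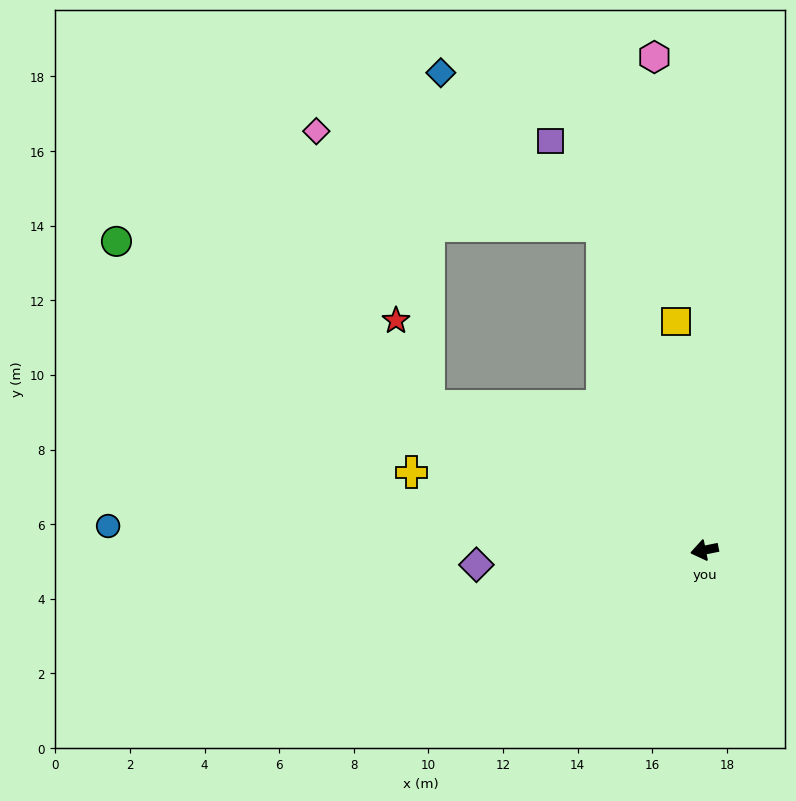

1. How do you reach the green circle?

turn right 39°, forward 17.8 m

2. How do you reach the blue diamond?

blocked — turn right 84°, forward 9.1 m, then turn left 29°, forward 6.0 m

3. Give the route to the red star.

blocked — turn right 39°, forward 8.3 m, then turn right 41°, forward 2.5 m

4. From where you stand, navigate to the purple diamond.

turn right 8°, forward 6.1 m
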